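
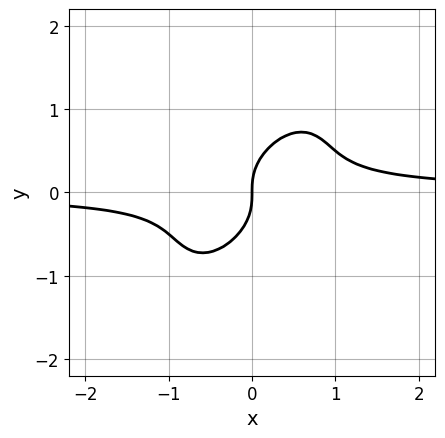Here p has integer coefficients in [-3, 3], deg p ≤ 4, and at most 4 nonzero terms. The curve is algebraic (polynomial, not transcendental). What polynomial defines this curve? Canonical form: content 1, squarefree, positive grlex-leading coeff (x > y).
First, degree: no degree-2 curve has this shape, so deg p = 3.
Then, checking where it meets the axes: one y-axis crossing is at y = 0; it meets the x-axis at x = 0 (among the integer gridlines).
Finally, assembling these constraints gives the stated polynomial.

3*x^2*y - 3*x*y^2 + 2*y^3 - x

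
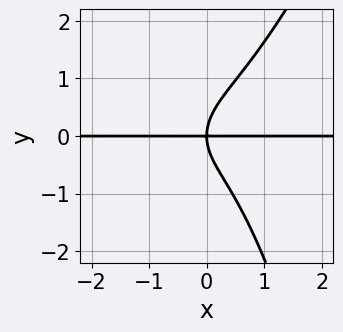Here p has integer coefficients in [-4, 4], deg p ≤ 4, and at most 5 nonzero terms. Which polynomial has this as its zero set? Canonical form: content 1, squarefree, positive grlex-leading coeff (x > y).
3*x^3*y - x^2*y^2 + x^2*y - 2*y^3 + 3*x*y

The degree is 4 — the shape is more complex than any degree-3 curve.
From the visible intercepts: it crosses the y-axis at the gridline y = 0; the visible x-axis segment lies entirely on the curve.
The integer polynomial consistent with all of this is the stated p.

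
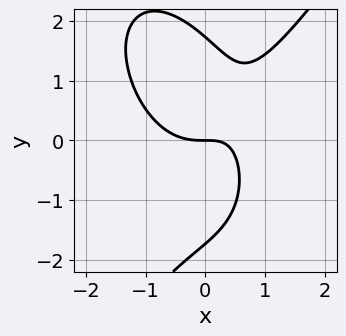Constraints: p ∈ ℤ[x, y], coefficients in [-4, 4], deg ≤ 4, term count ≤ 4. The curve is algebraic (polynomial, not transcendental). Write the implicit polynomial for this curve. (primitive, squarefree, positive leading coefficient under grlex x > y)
First, deg p = 3.
Next, against the integer gridlines: it meets the y-axis at y = 0 (among the integer gridlines); it crosses the x-axis at the gridline x = 0.
Finally, solving for integer coefficients yields p as stated.

3*x^3 - y^3 - 3*x*y + 3*y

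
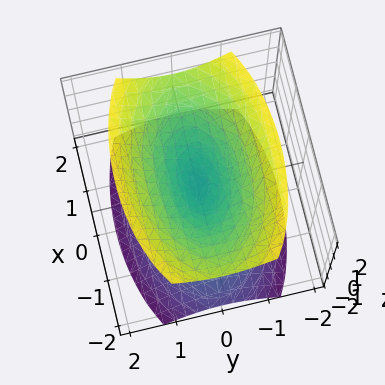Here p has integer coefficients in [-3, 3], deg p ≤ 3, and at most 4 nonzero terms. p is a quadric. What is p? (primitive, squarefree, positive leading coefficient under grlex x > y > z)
(a) The picture has 2 separate pieces. They look like related sheets of one shape, so recover p as a whole.
(b) deg p = 2. A double cone through the origin; a quadric.
(c) Symmetries: the y ↦ −y reflection is a symmetry, so y appears only in even powers; mirror symmetry z ↦ −z ⇒ only even powers of z; it's symmetric under x → −x, forcing even powers of x.
(d) Checking where it meets the axes: it crosses the z-axis at the gridline z = 0; it crosses the x-axis at the gridline x = 0; it meets the y-axis at y = 0 (among the integer gridlines).
(e) Fitting integer coefficients to these (and the overall shape) gives p.

x^2 + 3*y^2 - 2*z^2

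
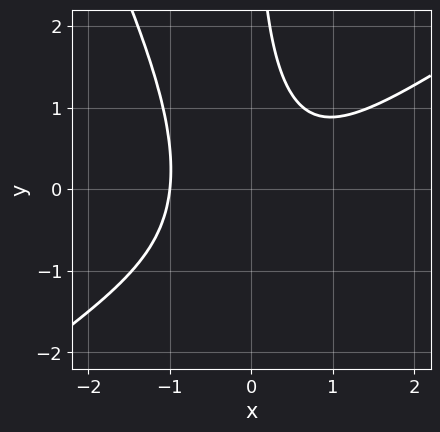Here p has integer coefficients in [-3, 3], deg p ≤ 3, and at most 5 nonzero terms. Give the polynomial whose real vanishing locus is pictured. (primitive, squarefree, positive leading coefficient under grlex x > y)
First, the degree is 3 — no degree-2 curve has this shape.
Next, from the visible intercepts: no y-intercept at any integer in the box; it meets the x-axis at x = -1 (among the integer gridlines).
Finally, these observations pin down the coefficients.

3*x^3 - 3*x^2*y - 2*x*y^2 - 2*x*y + 3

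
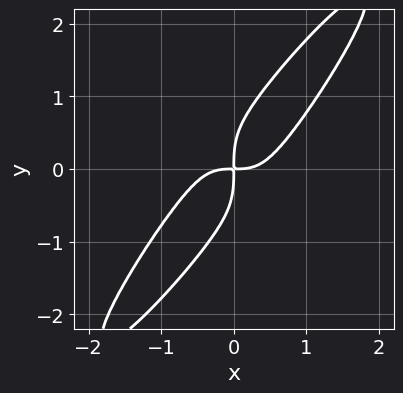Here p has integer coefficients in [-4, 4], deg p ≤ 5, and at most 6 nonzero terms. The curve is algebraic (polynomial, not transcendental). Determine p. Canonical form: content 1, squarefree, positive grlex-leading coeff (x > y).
The degree is 4 — a generic line meets the curve in up to 4 points.
The integer polynomial consistent with all of this is the stated p.

3*x^4 - 3*x^2*y^2 + y^4 - 2*x*y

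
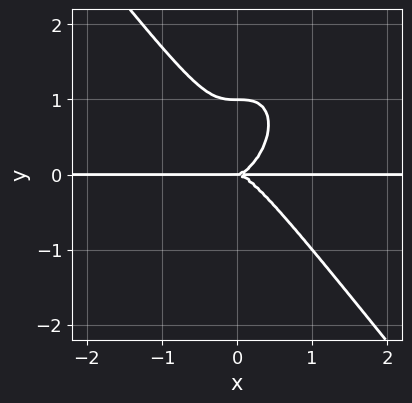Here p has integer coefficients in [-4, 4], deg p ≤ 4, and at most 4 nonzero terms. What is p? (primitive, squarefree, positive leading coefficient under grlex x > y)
2*x^3*y + y^4 - y^3

(a) The degree is 4 — the shape is more complex than any degree-3 curve.
(b) Reading off the gridlines: the y-axis gridline crossings are at y ∈ {0, 1}; the visible x-axis segment lies entirely on the curve.
(c) Matching integer coefficients to the picture gives p.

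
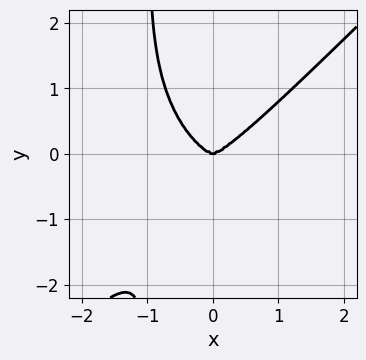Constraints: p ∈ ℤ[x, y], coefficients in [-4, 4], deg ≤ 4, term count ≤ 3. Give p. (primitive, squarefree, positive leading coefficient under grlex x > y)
Degree: a generic line meets the curve in up to 4 points, so deg p = 4.
Observable constraints: one x-axis crossing is at x = 0; it meets the y-axis at y = 0 (among the integer gridlines).
Solving for integer coefficients yields p as stated.

x^4 - x*y^3 - y^3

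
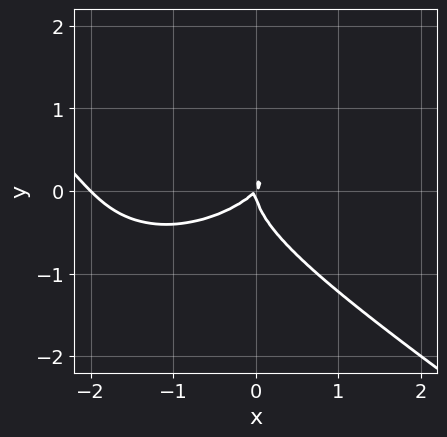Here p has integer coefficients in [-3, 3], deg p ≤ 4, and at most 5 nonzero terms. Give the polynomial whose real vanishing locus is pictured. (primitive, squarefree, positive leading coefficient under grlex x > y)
(a) The degree is 3 — no degree-2 curve has this shape.
(b) Observable constraints: among the integer gridlines, it crosses the x-axis at x ∈ {-2, 0}; it crosses the y-axis at the gridline y = 0.
(c) Together with the visible shape, these determine p as stated.

x^3 + 3*y^3 + 2*x^2 - 2*x*y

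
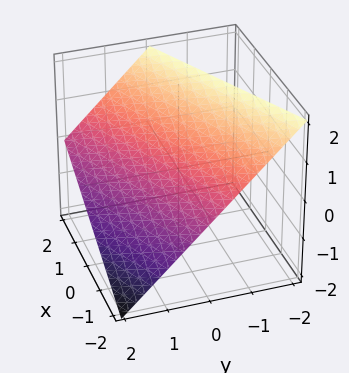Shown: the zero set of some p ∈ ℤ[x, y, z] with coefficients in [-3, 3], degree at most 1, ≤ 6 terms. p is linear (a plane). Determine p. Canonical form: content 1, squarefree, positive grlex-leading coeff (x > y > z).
(a) deg p = 1.
(b) From the visible intercepts: it meets the x-axis at x = -2 (among the integer gridlines); it meets the z-axis at z = 1 (among the integer gridlines).
(c) The integer polynomial consistent with all of this is the stated p.

x - 2*y - 2*z + 2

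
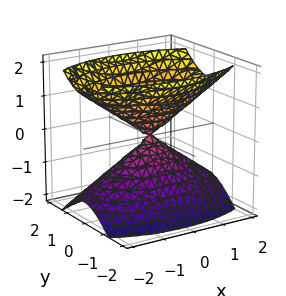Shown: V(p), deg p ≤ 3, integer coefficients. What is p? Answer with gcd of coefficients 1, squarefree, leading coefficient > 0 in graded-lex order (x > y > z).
x^2 + 3*y^2 - 2*z^2

The picture has 2 separate pieces. They look like related sheets of one shape, so recover p as a whole.
The degree is 2 — two nappes meeting at a single point; a quadric.
Symmetries: it's symmetric under z → −z, forcing even powers of z; the y ↦ −y reflection is a symmetry, so y appears only in even powers; the x ↦ −x reflection is a symmetry, so x appears only in even powers.
Against the integer gridlines: it crosses the x-axis at the gridline x = 0; it crosses the y-axis at the gridline y = 0; it crosses the z-axis at the gridline z = 0.
Together with the visible shape, these determine p as stated.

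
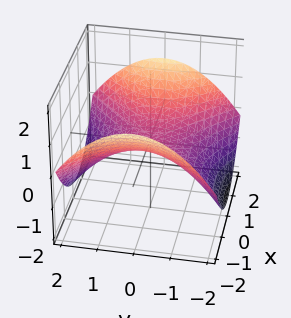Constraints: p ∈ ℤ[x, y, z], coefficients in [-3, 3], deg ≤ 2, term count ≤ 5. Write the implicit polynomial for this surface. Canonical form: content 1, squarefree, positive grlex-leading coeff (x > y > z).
x^2 - y^2 - 3*z

1. The degree is 2 — a saddle surface; a quadric.
2. Symmetries: it's symmetric under y → −y, forcing even powers of y; the x ↦ −x reflection is a symmetry, so x appears only in even powers.
3. Reading off the gridlines: one x-axis crossing is at x = 0; it crosses the y-axis at the gridline y = 0; one z-axis crossing is at z = 0.
4. Fitting integer coefficients to these (and the overall shape) gives p.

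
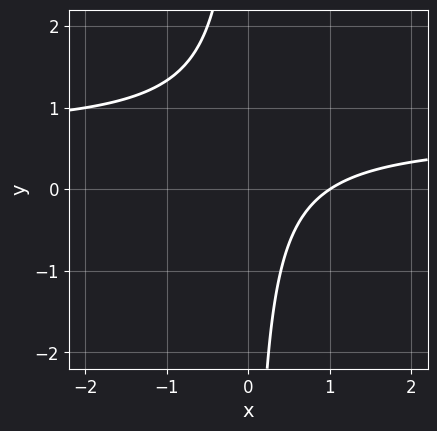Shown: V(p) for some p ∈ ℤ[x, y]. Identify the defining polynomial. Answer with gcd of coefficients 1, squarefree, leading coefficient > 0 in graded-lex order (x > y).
3*x*y - 2*x + 2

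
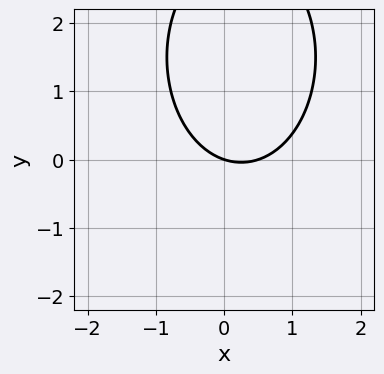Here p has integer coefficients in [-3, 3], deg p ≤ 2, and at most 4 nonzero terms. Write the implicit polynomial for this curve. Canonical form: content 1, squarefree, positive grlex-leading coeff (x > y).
2*x^2 + y^2 - x - 3*y

(a) deg p = 2. The shape is more complex than any degree-1 curve.
(b) Against the integer gridlines: one y-axis crossing is at y = 0; it crosses the x-axis at the gridline x = 0.
(c) Together with the visible shape, these determine p as stated.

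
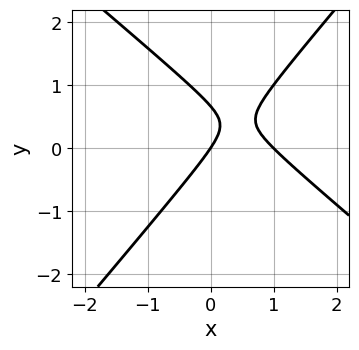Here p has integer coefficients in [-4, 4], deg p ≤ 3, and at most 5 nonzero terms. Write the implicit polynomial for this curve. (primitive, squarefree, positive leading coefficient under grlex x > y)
3*x^2 + x*y - 3*y^2 - 3*x + 2*y

First, the degree is 2 — the shape is more complex than any degree-1 curve.
Next, checking where it meets the axes: it meets the y-axis at y = 0 (among the integer gridlines); among the integer gridlines, it crosses the x-axis at x ∈ {0, 1}.
Finally, putting this together gives p.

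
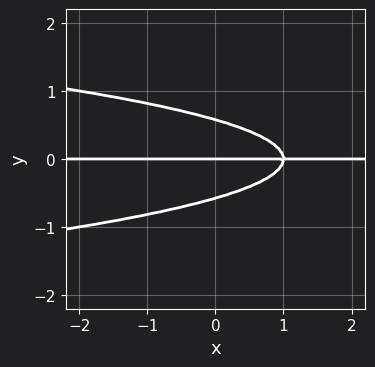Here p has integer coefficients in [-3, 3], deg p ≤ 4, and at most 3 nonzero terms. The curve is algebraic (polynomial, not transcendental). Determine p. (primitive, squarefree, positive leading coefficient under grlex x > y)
3*y^3 + x*y - y

(a) The degree is 3 — a generic line meets the curve in up to 3 points.
(b) From the visible intercepts: it meets the y-axis at y = 0 (among the integer gridlines); every point of the x-axis in the box is on the curve.
(c) Together with the visible shape, these determine p as stated.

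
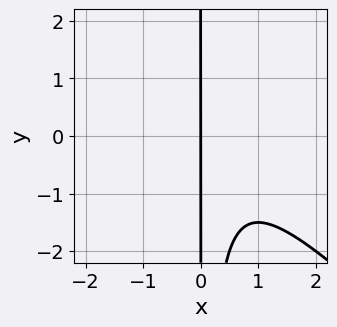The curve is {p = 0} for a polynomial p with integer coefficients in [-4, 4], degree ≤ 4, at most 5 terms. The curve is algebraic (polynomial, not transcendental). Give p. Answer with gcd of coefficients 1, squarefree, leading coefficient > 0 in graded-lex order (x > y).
First, deg p = 3. No degree-2 curve has this shape.
Next, from the axis intercepts and sections: every point of the y-axis in the box is on the curve; it crosses the x-axis at the gridline x = 0.
Finally, solving for integer coefficients yields p as stated.

2*x^3 + 2*x^2*y - x^2 + 2*x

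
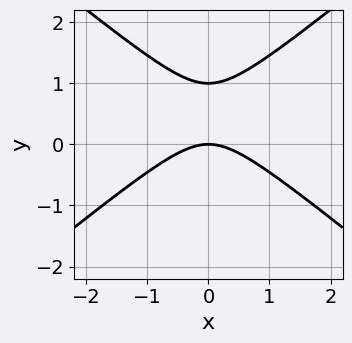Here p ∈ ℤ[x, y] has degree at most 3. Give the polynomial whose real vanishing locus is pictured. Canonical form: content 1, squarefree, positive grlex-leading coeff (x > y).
1. The degree is 2 — a generic line meets the curve in up to 2 points.
2. Symmetries: it's symmetric under x → −x, forcing even powers of x.
3. From the axis intercepts and sections: among the integer gridlines, it crosses the y-axis at y ∈ {0, 1}; it meets the x-axis at x = 0 (among the integer gridlines).
4. Together with the visible shape, these determine p as stated.

2*x^2 - 3*y^2 + 3*y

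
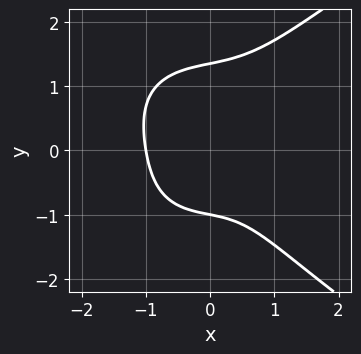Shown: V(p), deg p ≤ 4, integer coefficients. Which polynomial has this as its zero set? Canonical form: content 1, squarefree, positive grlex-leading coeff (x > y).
y^4 - 2*x^3 - x*y^2 - y - 2

1. Degree: the shape is more complex than any degree-3 curve, so deg p = 4.
2. Checking where it meets the axes: one y-axis crossing is at y = -1; it meets the x-axis at x = -1 (among the integer gridlines).
3. These observations pin down the coefficients.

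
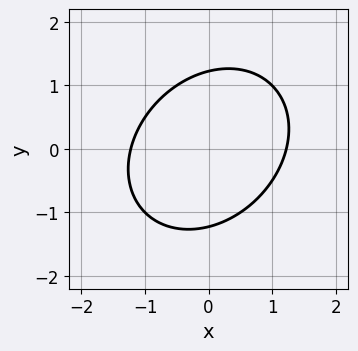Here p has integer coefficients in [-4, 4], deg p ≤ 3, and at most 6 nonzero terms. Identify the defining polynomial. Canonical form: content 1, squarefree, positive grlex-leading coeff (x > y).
1. deg p = 2.
2. Solving for integer coefficients yields p as stated.

2*x^2 - x*y + 2*y^2 - 3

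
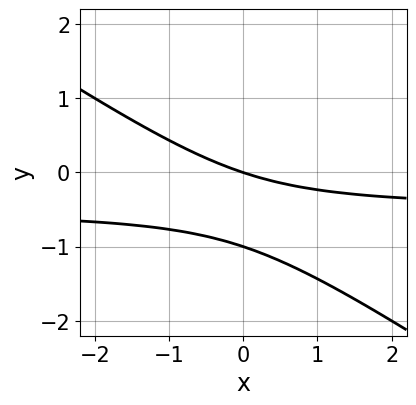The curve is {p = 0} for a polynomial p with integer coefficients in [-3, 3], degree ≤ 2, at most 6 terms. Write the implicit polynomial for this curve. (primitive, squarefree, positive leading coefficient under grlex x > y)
Degree: a generic line meets the curve in up to 2 points, so deg p = 2.
Observable constraints: it meets the x-axis at x = 0 (among the integer gridlines); among the integer gridlines, it crosses the y-axis at y ∈ {-1, 0}.
Matching integer coefficients to the picture gives p.

2*x*y + 3*y^2 + x + 3*y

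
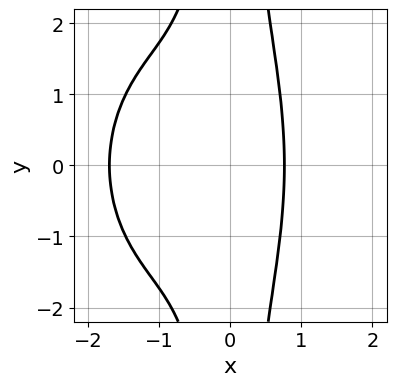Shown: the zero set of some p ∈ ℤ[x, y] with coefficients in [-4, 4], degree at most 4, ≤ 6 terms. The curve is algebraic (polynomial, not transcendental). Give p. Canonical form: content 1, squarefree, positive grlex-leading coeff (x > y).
2*x^4 + x^2*y^2 + 3*x^3 - 2

(a) The degree is 4 — no degree-3 curve has this shape.
(b) Symmetries: the y ↦ −y reflection is a symmetry, so y appears only in even powers.
(c) Reading off the gridlines: no y-intercept at any integer in the box.
(d) Matching integer coefficients to the picture gives p.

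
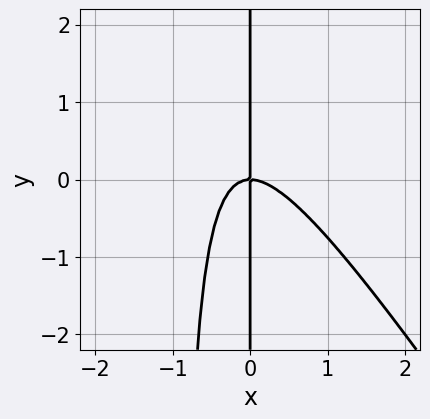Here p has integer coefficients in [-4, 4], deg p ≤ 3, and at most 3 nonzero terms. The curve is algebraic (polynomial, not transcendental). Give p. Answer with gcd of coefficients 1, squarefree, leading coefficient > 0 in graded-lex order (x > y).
3*x^3 + 2*x^2*y + 2*x*y

The degree is 3 — the shape is more complex than any degree-2 curve.
From the visible intercepts: the visible y-axis segment lies entirely on the curve; one x-axis crossing is at x = 0.
Matching integer coefficients to the picture gives p.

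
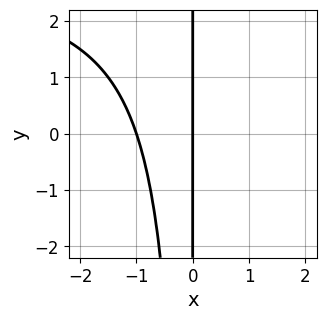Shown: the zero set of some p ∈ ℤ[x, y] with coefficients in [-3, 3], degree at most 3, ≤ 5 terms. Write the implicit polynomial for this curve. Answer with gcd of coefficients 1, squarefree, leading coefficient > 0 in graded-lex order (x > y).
(a) Degree: no degree-2 curve has this shape, so deg p = 3.
(b) Reading off the gridlines: among the integer gridlines, it crosses the x-axis at x ∈ {-1, 0}; the visible y-axis segment lies entirely on the curve.
(c) Matching integer coefficients to the picture gives p.

x^2*y - 3*x^2 - 3*x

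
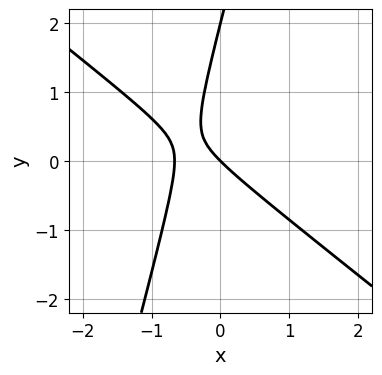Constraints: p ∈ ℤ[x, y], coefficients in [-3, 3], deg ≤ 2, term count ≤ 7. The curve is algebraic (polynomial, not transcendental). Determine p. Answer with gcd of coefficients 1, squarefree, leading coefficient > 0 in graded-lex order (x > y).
3*x^2 + 3*x*y - y^2 + 2*x + 2*y

Degree: no degree-1 curve has this shape, so deg p = 2.
From the axis intercepts and sections: it crosses the x-axis at the gridline x = 0; the y-axis gridline crossings are at y ∈ {0, 2}.
Matching integer coefficients to the picture gives p.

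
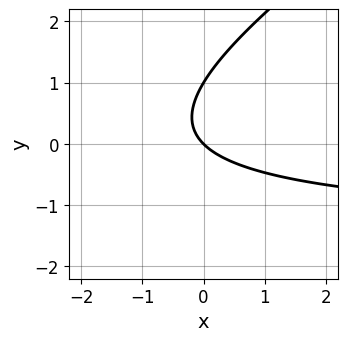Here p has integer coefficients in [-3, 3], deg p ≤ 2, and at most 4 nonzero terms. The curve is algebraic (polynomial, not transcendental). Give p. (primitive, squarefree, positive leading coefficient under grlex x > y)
2*x*y - 3*y^2 + 3*x + 3*y

1. deg p = 2. A generic line meets the curve in up to 2 points.
2. Reading off the gridlines: among the integer gridlines, it crosses the y-axis at y ∈ {0, 1}; it crosses the x-axis at the gridline x = 0.
3. Solving for integer coefficients yields p as stated.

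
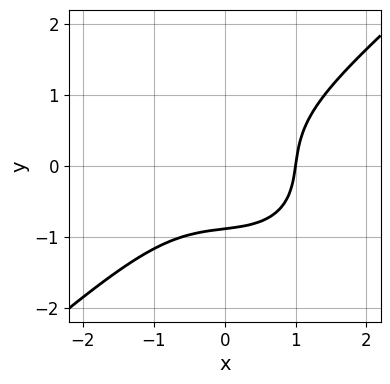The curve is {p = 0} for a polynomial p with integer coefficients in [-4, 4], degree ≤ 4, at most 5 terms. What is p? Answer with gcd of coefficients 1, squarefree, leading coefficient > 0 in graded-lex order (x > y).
2*x^3 - 3*y^3 + x - y - 3

deg p = 3. No degree-2 curve has this shape.
Checking where it meets the axes: it crosses the x-axis at the gridline x = 1.
These observations pin down the coefficients.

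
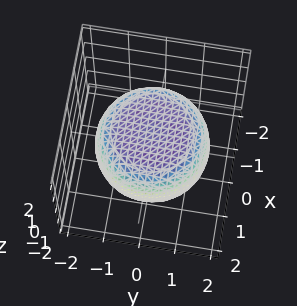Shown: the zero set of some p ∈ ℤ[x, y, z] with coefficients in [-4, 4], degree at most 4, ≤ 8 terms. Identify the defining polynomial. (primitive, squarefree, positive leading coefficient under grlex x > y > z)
x^4 + 2*x^2*y^2 + y^4 - x^2 - y^2 + 3*z^2 - 3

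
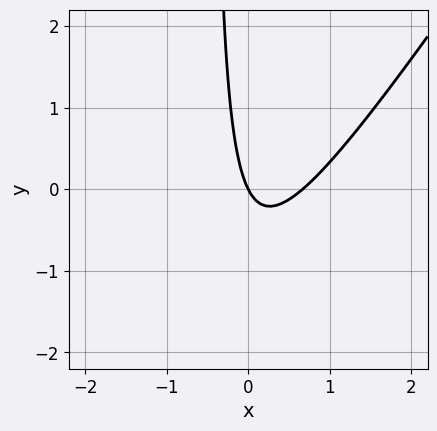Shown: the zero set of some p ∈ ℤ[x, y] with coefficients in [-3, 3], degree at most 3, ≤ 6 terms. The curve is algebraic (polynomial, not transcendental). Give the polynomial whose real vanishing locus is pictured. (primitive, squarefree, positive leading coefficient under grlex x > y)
3*x^2 - 2*x*y - 2*x - y

The degree is 2 — no degree-1 curve has this shape.
Against the integer gridlines: one x-axis crossing is at x = 0; one y-axis crossing is at y = 0.
Fitting integer coefficients to these (and the overall shape) gives p.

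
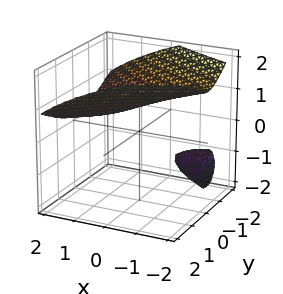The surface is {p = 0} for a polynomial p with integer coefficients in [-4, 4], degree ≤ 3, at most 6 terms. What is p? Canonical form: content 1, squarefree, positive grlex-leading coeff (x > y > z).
x*y^2 + 2*z^3 + 2*x*z - 3*y^2 - 1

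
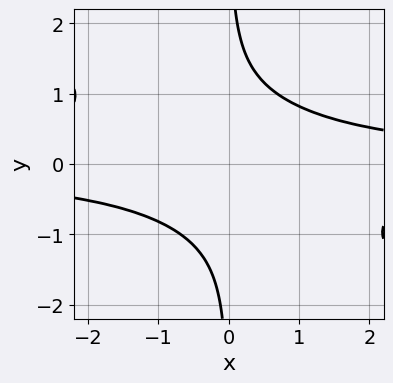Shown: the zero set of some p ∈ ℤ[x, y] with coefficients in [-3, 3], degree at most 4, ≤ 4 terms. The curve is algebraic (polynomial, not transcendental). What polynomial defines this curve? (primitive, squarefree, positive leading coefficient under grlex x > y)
First, degree: no degree-3 curve has this shape, so deg p = 4.
Next, observable constraints: it misses every integer gridline on the x-axis; the curve avoids every integer y-axis point in the box.
Finally, solving for integer coefficients yields p as stated.

2*x^2*y^2 + 3*x*y^3 - 3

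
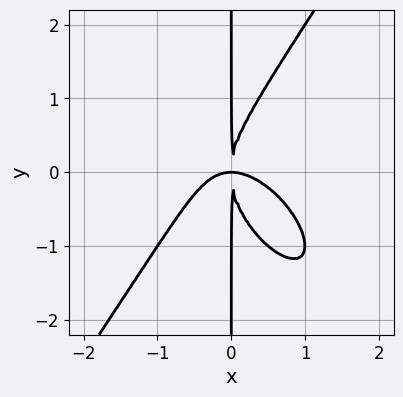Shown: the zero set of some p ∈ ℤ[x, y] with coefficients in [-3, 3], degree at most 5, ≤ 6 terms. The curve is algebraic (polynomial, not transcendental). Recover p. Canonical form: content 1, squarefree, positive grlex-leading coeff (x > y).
2*x^4 + x^3*y - x*y^3 + 2*x^2*y

First, degree: a generic line meets the curve in up to 4 points, so deg p = 4.
Next, from the axis intercepts and sections: every point of the y-axis in the box is on the curve.
Finally, putting this together gives p.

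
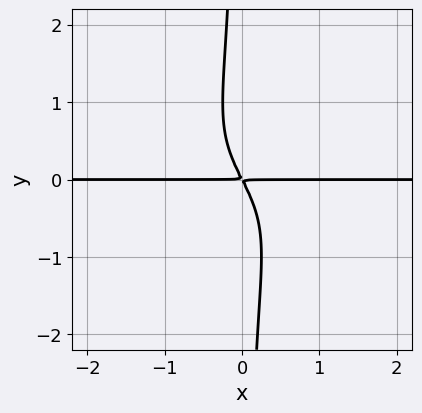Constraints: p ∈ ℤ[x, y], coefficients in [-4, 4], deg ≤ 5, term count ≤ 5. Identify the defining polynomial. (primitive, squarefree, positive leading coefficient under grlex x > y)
2*x*y^3 + 2*x*y + y^2

deg p = 4.
From the axis intercepts and sections: the visible x-axis segment lies entirely on the curve.
Fitting integer coefficients to these (and the overall shape) gives p.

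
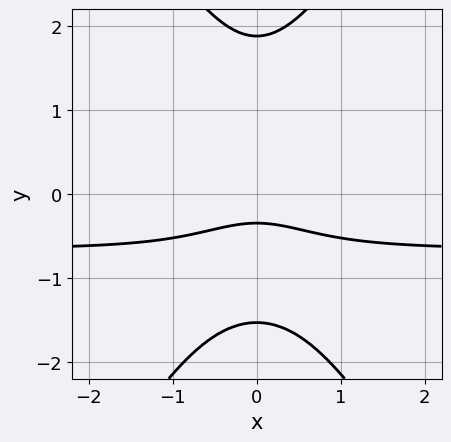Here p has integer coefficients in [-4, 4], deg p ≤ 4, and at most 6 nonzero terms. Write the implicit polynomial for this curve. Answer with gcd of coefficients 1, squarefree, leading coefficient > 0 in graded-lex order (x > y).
3*x^2*y - y^3 + 2*x^2 + 3*y + 1

First, degree: the shape is more complex than any degree-2 curve, so deg p = 3.
Next, symmetries: the x ↦ −x reflection is a symmetry, so x appears only in even powers.
Then, reading off the gridlines: the curve avoids every integer x-axis point in the box.
Finally, fitting integer coefficients to these (and the overall shape) gives p.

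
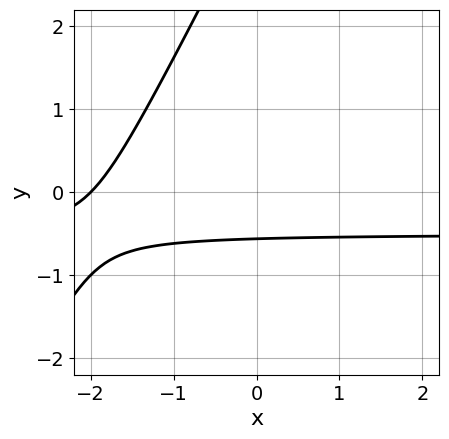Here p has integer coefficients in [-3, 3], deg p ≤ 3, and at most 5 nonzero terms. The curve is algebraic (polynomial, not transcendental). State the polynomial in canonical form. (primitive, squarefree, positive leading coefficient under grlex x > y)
2*x*y - y^2 + x + 3*y + 2

First, the degree is 2 — the shape is more complex than any degree-1 curve.
Then, from the visible intercepts: one x-axis crossing is at x = -2.
Finally, matching integer coefficients to the picture gives p.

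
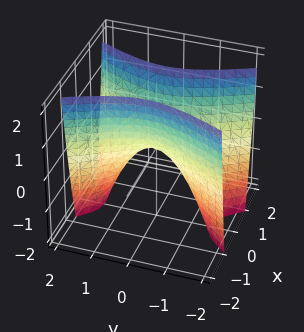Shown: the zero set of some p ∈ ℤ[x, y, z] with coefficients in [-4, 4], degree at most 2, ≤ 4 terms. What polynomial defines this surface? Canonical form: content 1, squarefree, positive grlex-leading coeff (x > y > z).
3*x^2 - y^2 - z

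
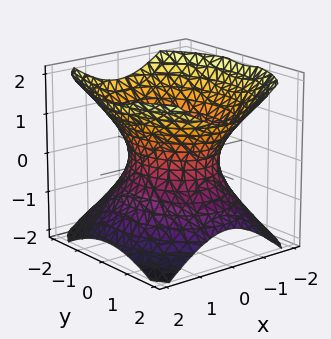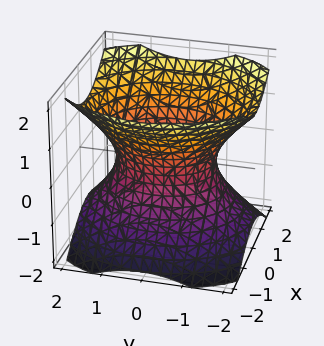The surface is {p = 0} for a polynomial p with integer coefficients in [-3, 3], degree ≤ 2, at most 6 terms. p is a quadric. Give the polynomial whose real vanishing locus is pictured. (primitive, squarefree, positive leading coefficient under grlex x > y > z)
3*x^2 + 2*y^2 - 3*z^2 - 3

First, deg p = 2.
Next, symmetries: the x ↦ −x reflection is a symmetry, so x appears only in even powers; the z ↦ −z reflection is a symmetry, so z appears only in even powers; mirror symmetry y ↦ −y ⇒ only even powers of y.
Next, from the axis intercepts and sections: it misses every integer gridline on the z-axis; the x-axis gridline crossings are at x ∈ {-1, 1}.
Finally, fitting integer coefficients to these (and the overall shape) gives p.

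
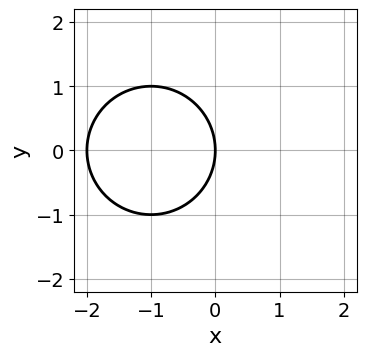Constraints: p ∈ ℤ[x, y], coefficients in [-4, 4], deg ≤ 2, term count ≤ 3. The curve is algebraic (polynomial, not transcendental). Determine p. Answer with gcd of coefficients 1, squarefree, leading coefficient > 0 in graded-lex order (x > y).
x^2 + y^2 + 2*x

First, deg p = 2. The shape is more complex than any degree-1 curve.
Then, symmetries: the y ↦ −y reflection is a symmetry, so y appears only in even powers.
Next, against the integer gridlines: it meets the y-axis at y = 0 (among the integer gridlines); among the integer gridlines, it crosses the x-axis at x ∈ {-2, 0}.
Finally, putting this together gives p.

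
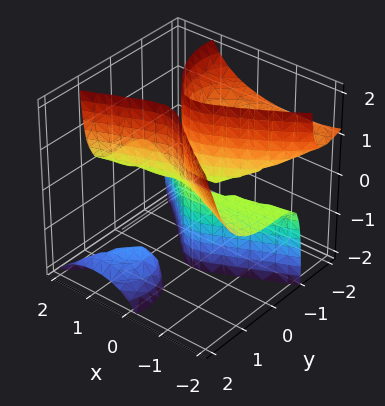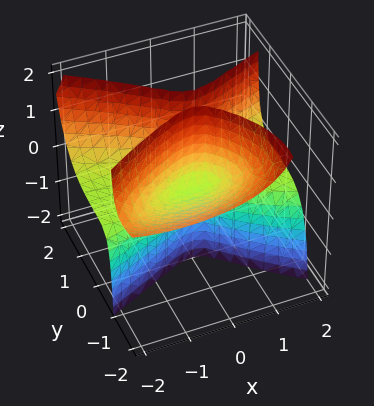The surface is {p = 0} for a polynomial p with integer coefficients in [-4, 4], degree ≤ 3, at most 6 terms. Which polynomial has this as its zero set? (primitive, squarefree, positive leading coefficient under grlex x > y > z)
(a) I count 3 distinct pieces. They look like related sheets of one shape, so recover p as a whole.
(b) Degree: the shape is more complex than any degree-2 surface, so deg p = 3.
(c) From the axis intercepts and sections: the visible x-axis segment lies entirely on the surface; it crosses the y-axis at the gridline y = 0; the visible z-axis segment lies entirely on the surface.
(d) Solving for integer coefficients yields p as stated.

2*x^2*z - 2*x*y*z - 2*y^3 - 3*y^2*z + 2*y*z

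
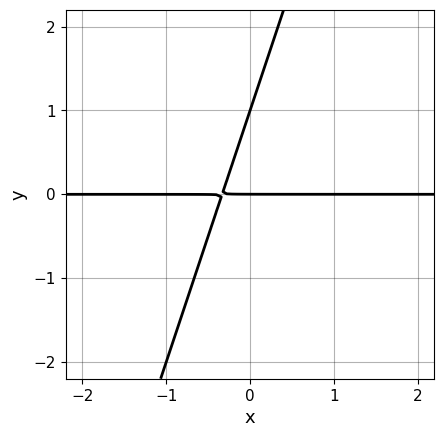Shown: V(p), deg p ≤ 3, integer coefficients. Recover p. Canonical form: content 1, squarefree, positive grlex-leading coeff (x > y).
3*x*y - y^2 + y

The degree is 2 — no degree-1 curve has this shape.
From the axis intercepts and sections: among the integer gridlines, it crosses the y-axis at y ∈ {0, 1}; the visible x-axis segment lies entirely on the curve.
Putting this together gives p.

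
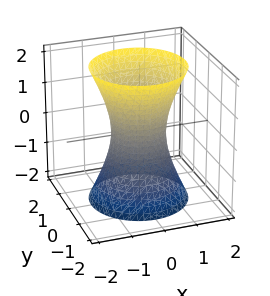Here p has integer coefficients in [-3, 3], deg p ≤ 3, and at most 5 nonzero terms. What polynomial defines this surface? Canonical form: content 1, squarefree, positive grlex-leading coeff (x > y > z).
First, degree: no degree-1 surface has this shape, so deg p = 2.
Then, symmetry: the z-axis is an axis of rotation, so x and y enter only as x² + y².
Next, checking where it meets the axes: no z-intercept at any integer in the box; a circular section at z = 0 has radius between 0 and 1.
Finally, these observations pin down the coefficients.

3*x^2 + 3*y^2 - z^2 - 2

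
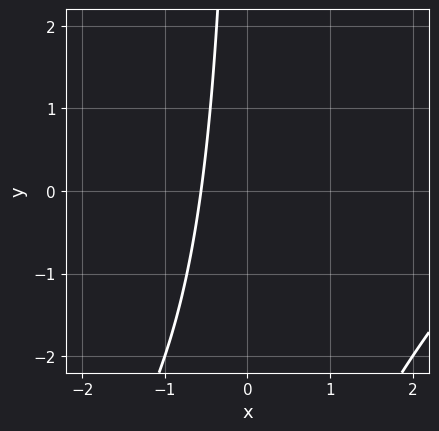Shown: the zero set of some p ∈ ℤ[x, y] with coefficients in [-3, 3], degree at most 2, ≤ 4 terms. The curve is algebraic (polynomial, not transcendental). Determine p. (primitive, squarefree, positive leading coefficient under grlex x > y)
1. The degree is 2 — a generic line meets the curve in up to 2 points.
2. From the visible intercepts: it misses every integer gridline on the y-axis.
3. Fitting integer coefficients to these (and the overall shape) gives p.

x^2 - x*y - 3*x - 2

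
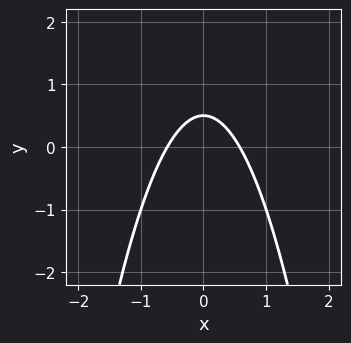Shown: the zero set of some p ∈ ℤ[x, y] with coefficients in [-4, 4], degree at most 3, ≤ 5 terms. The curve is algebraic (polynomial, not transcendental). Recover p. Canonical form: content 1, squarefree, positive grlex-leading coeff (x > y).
First, degree: the shape is more complex than any degree-1 curve, so deg p = 2.
Next, symmetries: mirror symmetry x ↦ −x ⇒ only even powers of x.
Finally, these observations pin down the coefficients.

3*x^2 + 2*y - 1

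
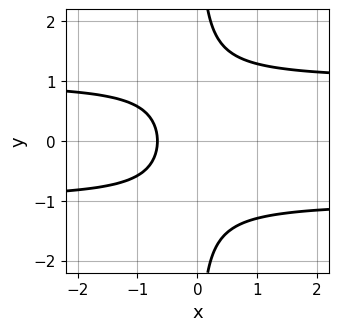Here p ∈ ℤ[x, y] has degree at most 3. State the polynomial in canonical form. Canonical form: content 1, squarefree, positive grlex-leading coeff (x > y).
1. The degree is 3 — the shape is more complex than any degree-2 curve.
2. Symmetries: it's symmetric under y → −y, forcing even powers of y.
3. From the axis intercepts and sections: it misses every integer gridline on the y-axis.
4. Assembling these constraints gives the stated polynomial.

3*x*y^2 - 3*x - 2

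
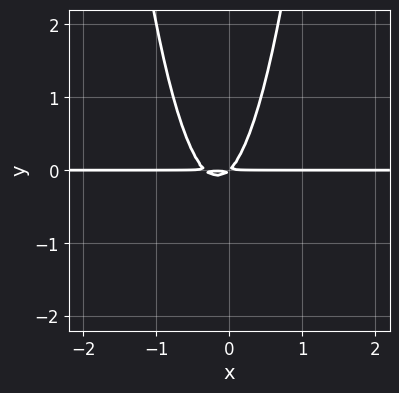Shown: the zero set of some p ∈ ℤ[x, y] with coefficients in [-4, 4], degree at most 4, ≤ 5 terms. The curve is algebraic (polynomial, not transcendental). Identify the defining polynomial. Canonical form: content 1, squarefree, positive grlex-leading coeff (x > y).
First, the degree is 3 — a generic line meets the curve in up to 3 points.
Then, against the integer gridlines: every point of the x-axis in the box is on the curve.
Finally, assembling these constraints gives the stated polynomial.

3*x^2*y + x*y - y^2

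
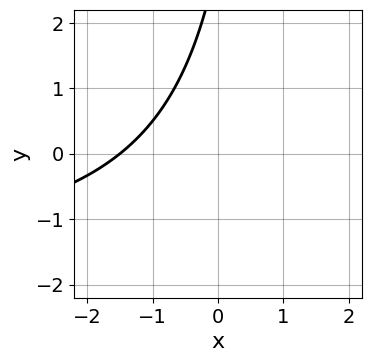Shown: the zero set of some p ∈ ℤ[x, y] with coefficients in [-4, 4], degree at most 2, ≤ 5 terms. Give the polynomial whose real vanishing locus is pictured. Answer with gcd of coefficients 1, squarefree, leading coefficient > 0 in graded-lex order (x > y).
Degree: a generic line meets the curve in up to 2 points, so deg p = 2.
Reading off the gridlines: no y-intercept at any integer in the box.
Fitting integer coefficients to these (and the overall shape) gives p.

x*y + 2*x - y + 3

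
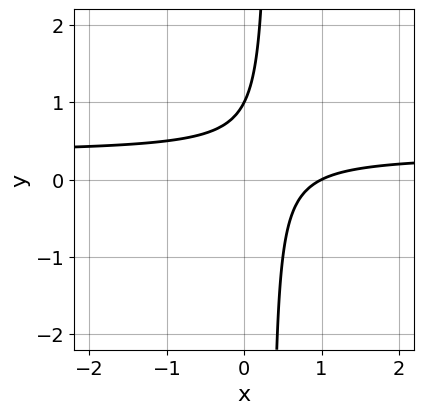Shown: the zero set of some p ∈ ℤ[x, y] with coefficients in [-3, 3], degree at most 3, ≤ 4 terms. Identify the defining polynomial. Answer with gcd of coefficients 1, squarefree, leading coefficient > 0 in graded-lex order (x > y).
(a) deg p = 2. No degree-1 curve has this shape.
(b) From the visible intercepts: it crosses the x-axis at the gridline x = 1; one y-axis crossing is at y = 1.
(c) Assembling these constraints gives the stated polynomial.

3*x*y - x - y + 1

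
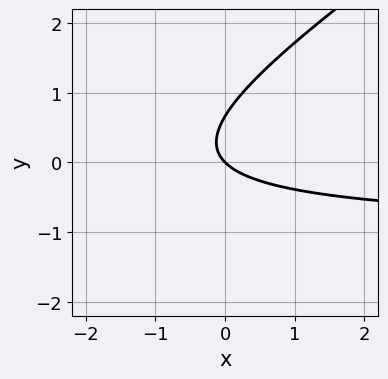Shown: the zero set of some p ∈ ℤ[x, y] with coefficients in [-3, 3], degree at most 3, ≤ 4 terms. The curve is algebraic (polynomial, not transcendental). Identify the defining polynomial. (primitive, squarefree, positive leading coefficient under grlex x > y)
2*x*y - 3*y^2 + 2*x + 2*y

deg p = 2. The shape is more complex than any degree-1 curve.
Checking where it meets the axes: it meets the y-axis at y = 0 (among the integer gridlines); it meets the x-axis at x = 0 (among the integer gridlines).
Together with the visible shape, these determine p as stated.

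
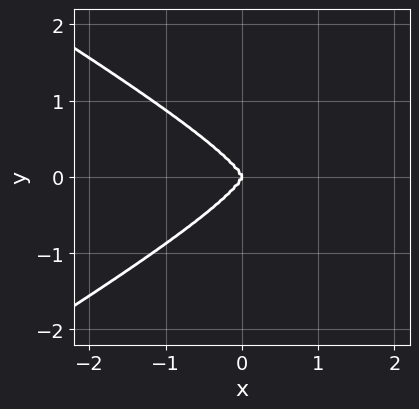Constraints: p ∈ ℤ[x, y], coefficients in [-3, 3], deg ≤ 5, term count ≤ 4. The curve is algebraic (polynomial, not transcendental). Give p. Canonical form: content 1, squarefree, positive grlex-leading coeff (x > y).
x^2*y^2 - 3*y^4 - x^3

Degree: no degree-3 curve has this shape, so deg p = 4.
Symmetries: it's symmetric under y → −y, forcing even powers of y.
Against the integer gridlines: one y-axis crossing is at y = 0; it meets the x-axis at x = 0 (among the integer gridlines).
Matching integer coefficients to the picture gives p.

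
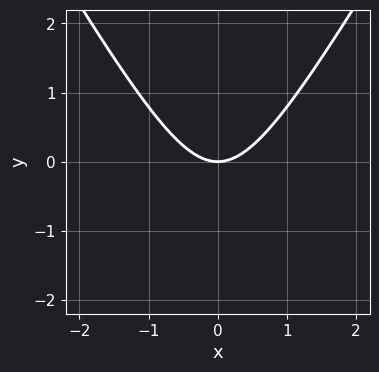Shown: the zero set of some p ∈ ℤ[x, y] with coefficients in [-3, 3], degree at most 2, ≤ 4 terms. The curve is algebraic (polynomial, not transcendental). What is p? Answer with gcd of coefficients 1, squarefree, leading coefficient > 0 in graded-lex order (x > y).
First, deg p = 2. The shape is more complex than any degree-1 curve.
Then, symmetries: the x ↦ −x reflection is a symmetry, so x appears only in even powers.
Next, observable constraints: it meets the x-axis at x = 0 (among the integer gridlines); one y-axis crossing is at y = 0.
Finally, fitting integer coefficients to these (and the overall shape) gives p.

3*x^2 - y^2 - 3*y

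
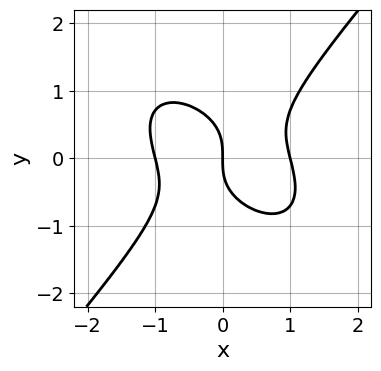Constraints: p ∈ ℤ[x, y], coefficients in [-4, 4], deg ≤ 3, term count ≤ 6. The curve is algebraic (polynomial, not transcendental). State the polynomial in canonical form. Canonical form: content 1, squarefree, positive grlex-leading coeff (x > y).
(a) The degree is 3 — a generic line meets the curve in up to 3 points.
(b) From the axis intercepts and sections: among the integer gridlines, it crosses the x-axis at x ∈ {-1, 0, 1}; it meets the y-axis at y = 0 (among the integer gridlines).
(c) Assembling these constraints gives the stated polynomial.

2*x^3 + x^2*y - 2*y^3 - 2*x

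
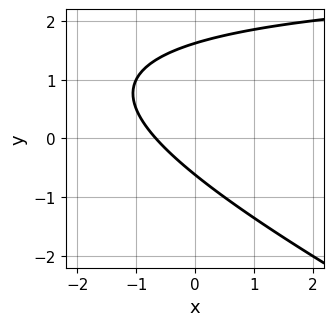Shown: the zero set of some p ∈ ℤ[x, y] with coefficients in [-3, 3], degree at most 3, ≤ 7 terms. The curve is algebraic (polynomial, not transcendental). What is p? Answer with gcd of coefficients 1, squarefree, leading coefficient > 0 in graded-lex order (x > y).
First, the degree is 2 — a generic line meets the curve in up to 2 points.
Finally, matching integer coefficients to the picture gives p.

x*y + 2*y^2 - 3*x - 2*y - 2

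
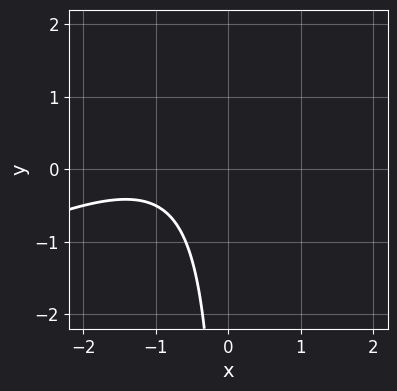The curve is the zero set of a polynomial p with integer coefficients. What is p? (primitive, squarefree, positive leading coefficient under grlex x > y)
x^2 - 2*x*y + 2*x + 2

1. deg p = 2. No degree-1 curve has this shape.
2. Against the integer gridlines: no x-intercept at any integer in the box; it misses every integer gridline on the y-axis.
3. Solving for integer coefficients yields p as stated.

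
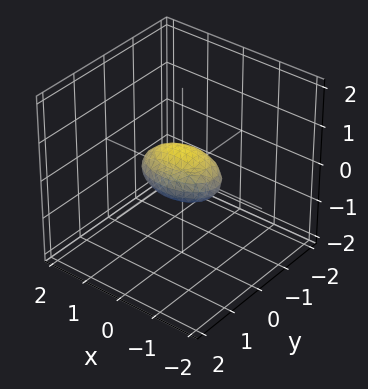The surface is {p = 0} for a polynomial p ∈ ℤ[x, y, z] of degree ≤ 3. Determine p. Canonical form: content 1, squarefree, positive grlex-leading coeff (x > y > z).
x^2 + 2*y^2 + 3*z^2 - 1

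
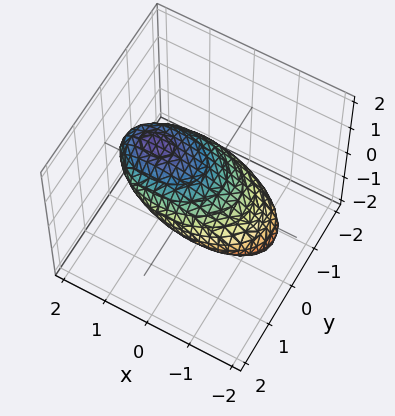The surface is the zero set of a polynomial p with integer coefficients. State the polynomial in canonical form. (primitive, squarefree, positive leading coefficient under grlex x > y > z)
1. Degree: no degree-1 surface has this shape, so deg p = 2.
2. Checking where it meets the axes: among the integer gridlines, it crosses the y-axis at y ∈ {-1, 1}.
3. Together with the visible shape, these determine p as stated.

x^2 - 2*x*z + 2*y^2 + 3*z^2 - 2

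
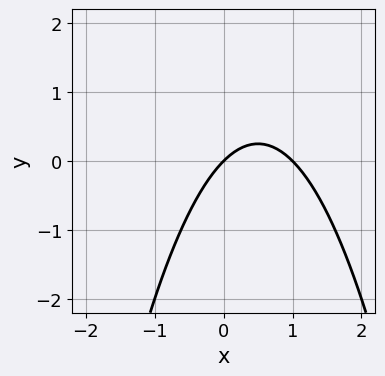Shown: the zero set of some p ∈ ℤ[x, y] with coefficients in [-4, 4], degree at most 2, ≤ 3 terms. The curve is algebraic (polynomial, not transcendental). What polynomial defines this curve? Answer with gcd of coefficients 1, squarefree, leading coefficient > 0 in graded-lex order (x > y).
(a) The degree is 2 — the shape is more complex than any degree-1 curve.
(b) From the visible intercepts: it meets the y-axis at y = 0 (among the integer gridlines); among the integer gridlines, it crosses the x-axis at x ∈ {0, 1}.
(c) These observations pin down the coefficients.

x^2 - x + y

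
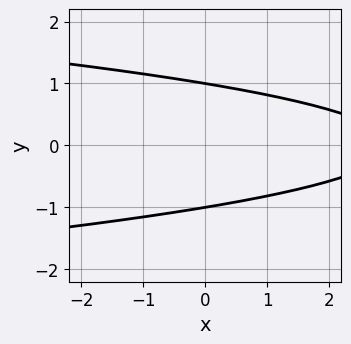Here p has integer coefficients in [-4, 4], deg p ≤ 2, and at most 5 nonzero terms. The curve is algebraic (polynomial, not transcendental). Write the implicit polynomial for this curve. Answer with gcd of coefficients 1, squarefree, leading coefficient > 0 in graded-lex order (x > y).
3*y^2 + x - 3

Degree: a generic line meets the curve in up to 2 points, so deg p = 2.
Symmetries: the y ↦ −y reflection is a symmetry, so y appears only in even powers.
Observable constraints: it misses every integer gridline on the x-axis; among the integer gridlines, it crosses the y-axis at y ∈ {-1, 1}.
Putting this together gives p.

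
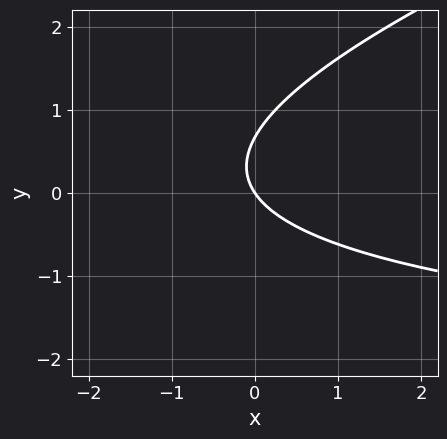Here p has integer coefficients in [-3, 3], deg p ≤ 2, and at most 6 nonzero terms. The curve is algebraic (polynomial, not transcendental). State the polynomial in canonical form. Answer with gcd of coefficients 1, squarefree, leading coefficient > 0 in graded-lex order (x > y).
deg p = 2. A generic line meets the curve in up to 2 points.
Observable constraints: one x-axis crossing is at x = 0; it crosses the y-axis at the gridline y = 0.
Together with the visible shape, these determine p as stated.

x*y - 3*y^2 + 3*x + 2*y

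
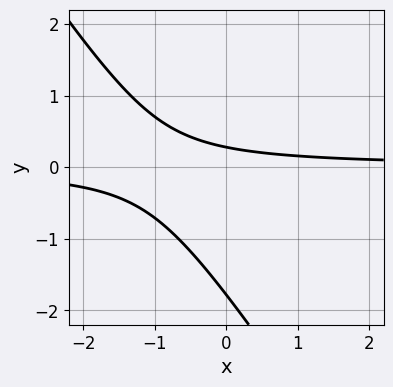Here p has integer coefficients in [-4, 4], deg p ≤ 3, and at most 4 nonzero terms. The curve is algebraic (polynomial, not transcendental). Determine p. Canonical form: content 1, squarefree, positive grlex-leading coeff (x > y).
3*x*y + 2*y^2 + 3*y - 1

Degree: no degree-1 curve has this shape, so deg p = 2.
Checking where it meets the axes: it misses every integer gridline on the x-axis.
Solving for integer coefficients yields p as stated.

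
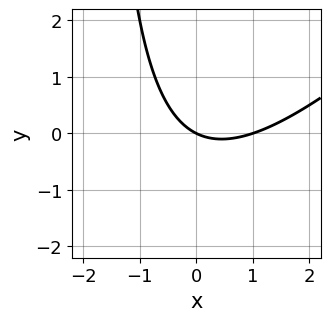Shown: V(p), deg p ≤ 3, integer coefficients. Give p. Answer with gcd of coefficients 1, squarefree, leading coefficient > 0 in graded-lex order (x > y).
(a) Degree: no degree-1 curve has this shape, so deg p = 2.
(b) From the axis intercepts and sections: it meets the y-axis at y = 0 (among the integer gridlines); the x-axis gridline crossings are at x ∈ {0, 1}.
(c) Assembling these constraints gives the stated polynomial.

x^2 - x*y - x - 2*y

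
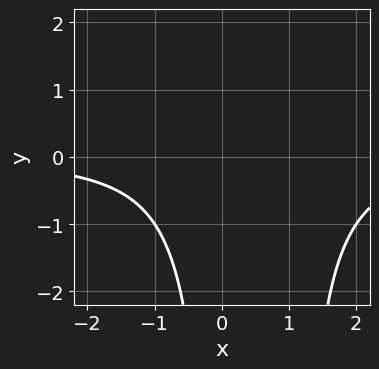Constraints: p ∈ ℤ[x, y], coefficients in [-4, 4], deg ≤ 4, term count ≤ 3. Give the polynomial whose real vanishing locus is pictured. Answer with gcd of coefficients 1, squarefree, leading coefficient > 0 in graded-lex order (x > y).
The degree is 3 — the shape is more complex than any degree-2 curve.
From the visible intercepts: it misses every integer gridline on the x-axis; the curve avoids every integer y-axis point in the box.
Together with the visible shape, these determine p as stated.

x^2*y - x*y + 2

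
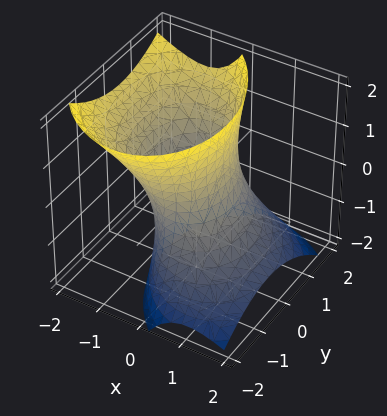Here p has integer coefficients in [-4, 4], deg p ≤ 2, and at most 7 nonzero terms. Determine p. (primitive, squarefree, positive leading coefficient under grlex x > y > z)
3*x^2 + x*y + 3*x*z + 2*y^2 - z^2 - 3

Degree: no degree-1 surface has this shape, so deg p = 2.
From the visible intercepts: among the integer gridlines, it crosses the x-axis at x ∈ {-1, 1}; the surface avoids every integer z-axis point in the box.
Together with the visible shape, these determine p as stated.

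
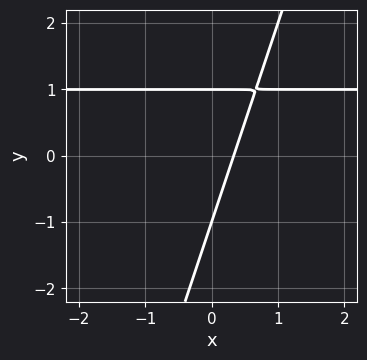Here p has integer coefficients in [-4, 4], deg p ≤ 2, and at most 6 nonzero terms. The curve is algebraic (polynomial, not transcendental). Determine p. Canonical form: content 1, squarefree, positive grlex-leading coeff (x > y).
First, the degree is 2 — no degree-1 curve has this shape.
Then, from the visible intercepts: the y-axis gridline crossings are at y ∈ {-1, 1}.
Finally, assembling these constraints gives the stated polynomial.

3*x*y - y^2 - 3*x + 1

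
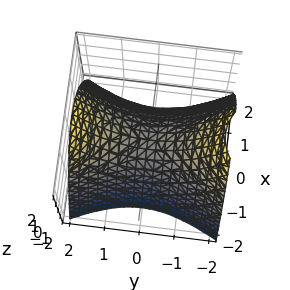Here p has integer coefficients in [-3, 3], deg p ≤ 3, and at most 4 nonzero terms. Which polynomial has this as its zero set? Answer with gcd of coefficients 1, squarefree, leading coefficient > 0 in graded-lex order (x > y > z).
2*x^2 - y^2 + 2*z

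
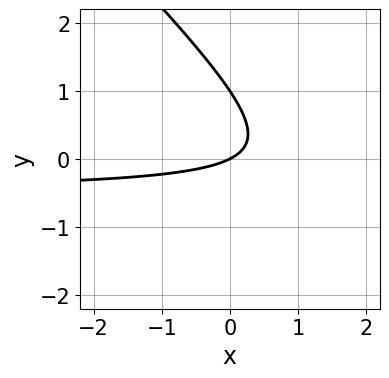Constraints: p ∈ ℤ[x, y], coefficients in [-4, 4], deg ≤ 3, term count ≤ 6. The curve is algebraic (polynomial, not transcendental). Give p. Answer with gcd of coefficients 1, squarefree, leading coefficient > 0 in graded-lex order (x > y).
First, degree: a generic line meets the curve in up to 2 points, so deg p = 2.
Next, reading off the gridlines: among the integer gridlines, it crosses the y-axis at y ∈ {0, 1}; it crosses the x-axis at the gridline x = 0.
Finally, together with the visible shape, these determine p as stated.

2*x*y + 2*y^2 + x - 2*y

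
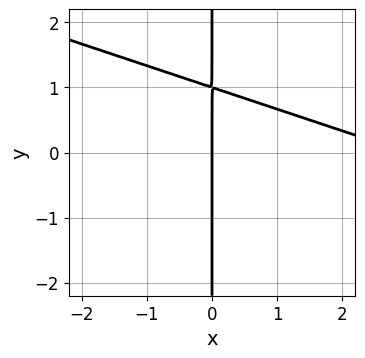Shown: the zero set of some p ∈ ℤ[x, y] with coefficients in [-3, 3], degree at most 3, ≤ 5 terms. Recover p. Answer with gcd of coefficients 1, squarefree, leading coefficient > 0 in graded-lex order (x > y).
1. deg p = 2.
2. From the visible intercepts: every point of the y-axis in the box is on the curve; one x-axis crossing is at x = 0.
3. Assembling these constraints gives the stated polynomial.

x^2 + 3*x*y - 3*x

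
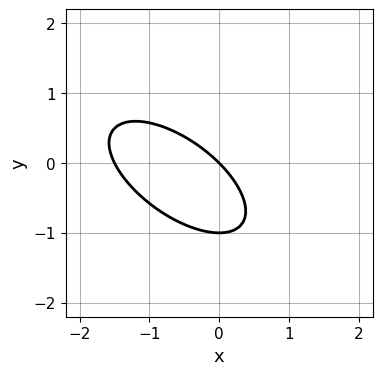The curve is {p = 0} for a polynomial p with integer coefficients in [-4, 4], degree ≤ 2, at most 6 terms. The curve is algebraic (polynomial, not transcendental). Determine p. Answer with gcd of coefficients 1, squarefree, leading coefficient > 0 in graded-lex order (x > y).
2*x^2 + 3*x*y + 3*y^2 + 3*x + 3*y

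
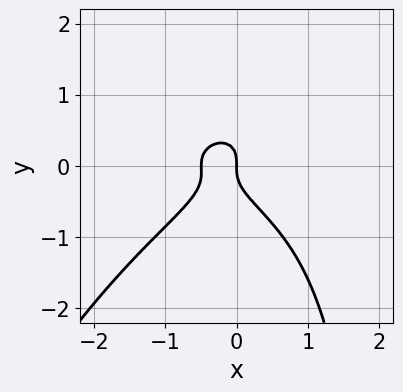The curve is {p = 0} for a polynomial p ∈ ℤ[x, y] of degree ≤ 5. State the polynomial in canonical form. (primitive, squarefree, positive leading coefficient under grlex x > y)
deg p = 4. The shape is more complex than any degree-3 curve.
Checking where it meets the axes: it meets the y-axis at y = 0 (among the integer gridlines); it meets the x-axis at x = 0 (among the integer gridlines).
Fitting integer coefficients to these (and the overall shape) gives p.

2*x^2*y^2 - x*y^3 + 3*y^3 + 2*x^2 + x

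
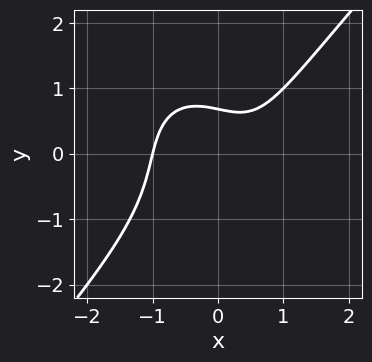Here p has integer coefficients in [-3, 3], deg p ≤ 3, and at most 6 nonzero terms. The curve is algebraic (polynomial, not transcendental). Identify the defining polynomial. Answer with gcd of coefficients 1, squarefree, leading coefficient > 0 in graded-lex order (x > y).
Degree: a generic line meets the curve in up to 3 points, so deg p = 3.
Checking where it meets the axes: it crosses the x-axis at the gridline x = -1.
These observations pin down the coefficients.

3*x^3 - 2*y^3 - x - 2*y + 2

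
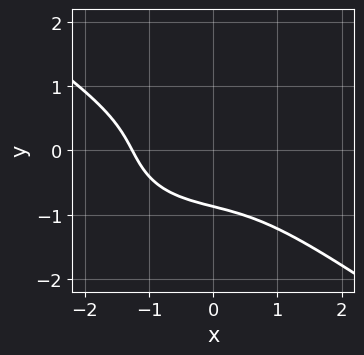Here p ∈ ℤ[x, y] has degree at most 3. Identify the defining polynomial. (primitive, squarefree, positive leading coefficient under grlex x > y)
x^3 + 3*y^3 - 2*x*y + 2

The degree is 3 — no degree-2 curve has this shape.
Putting this together gives p.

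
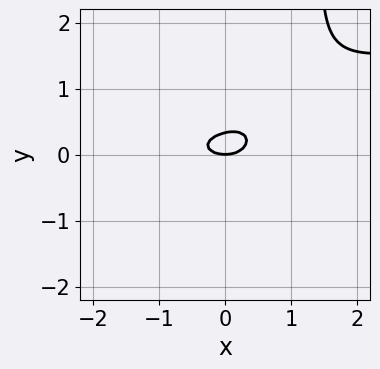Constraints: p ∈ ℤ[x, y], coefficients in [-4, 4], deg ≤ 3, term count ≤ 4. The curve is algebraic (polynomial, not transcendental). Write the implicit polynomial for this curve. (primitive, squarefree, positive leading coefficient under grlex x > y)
1. The degree is 3 — a generic line meets the curve in up to 3 points.
2. From the visible intercepts: it meets the y-axis at y = 0 (among the integer gridlines); it crosses the x-axis at the gridline x = 0.
3. These observations pin down the coefficients.

2*x*y^2 - x^2 - 3*y^2 + y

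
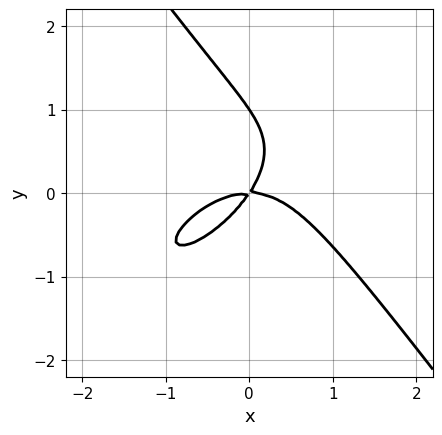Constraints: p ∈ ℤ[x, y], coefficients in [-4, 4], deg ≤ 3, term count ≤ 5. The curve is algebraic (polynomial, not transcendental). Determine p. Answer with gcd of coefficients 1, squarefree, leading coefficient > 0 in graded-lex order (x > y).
2*x^3 - 2*x^2*y + 2*y^3 + 3*x*y - 2*y^2

First, the degree is 3 — no degree-2 curve has this shape.
Then, from the axis intercepts and sections: it crosses the x-axis at the gridline x = 0; among the integer gridlines, it crosses the y-axis at y ∈ {0, 1}.
Finally, putting this together gives p.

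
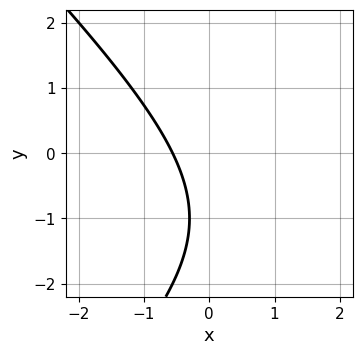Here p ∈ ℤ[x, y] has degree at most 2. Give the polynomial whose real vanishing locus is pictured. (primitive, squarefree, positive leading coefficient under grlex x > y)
deg p = 2. The shape is more complex than any degree-1 curve.
From the visible intercepts: no y-intercept at any integer in the box.
These observations pin down the coefficients.

x^2 - y^2 - 3*x - 2*y - 2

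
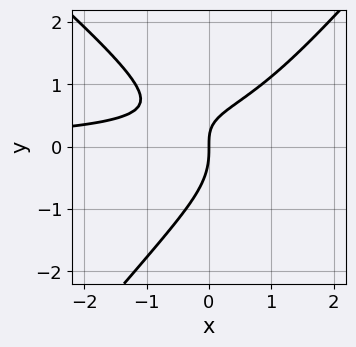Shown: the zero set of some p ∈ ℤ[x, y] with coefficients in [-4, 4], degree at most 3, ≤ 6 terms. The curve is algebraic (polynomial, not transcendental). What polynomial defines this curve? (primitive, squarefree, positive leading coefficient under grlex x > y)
The degree is 3 — no degree-2 curve has this shape.
From the visible intercepts: it crosses the x-axis at the gridline x = 0; it crosses the y-axis at the gridline y = 0.
These observations pin down the coefficients.

3*x^2*y + x*y^2 - 3*y^3 - 3*x*y + 3*x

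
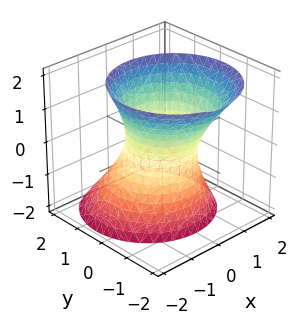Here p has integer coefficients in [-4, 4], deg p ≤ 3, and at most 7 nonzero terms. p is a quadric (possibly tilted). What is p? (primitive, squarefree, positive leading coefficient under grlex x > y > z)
2*x^2 + 2*y^2 + y*z - z^2 - 2

1. Degree: no degree-1 surface has this shape, so deg p = 2.
2. Checking where it meets the axes: the surface avoids every integer z-axis point in the box; the y-axis gridline crossings are at y ∈ {-1, 1}.
3. Putting this together gives p.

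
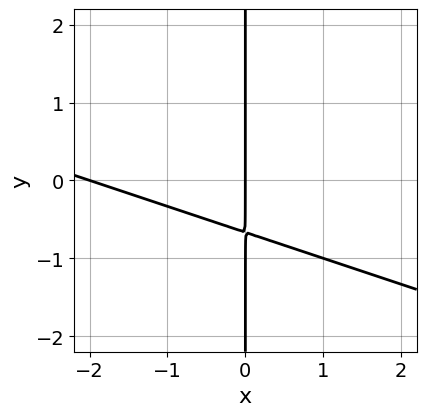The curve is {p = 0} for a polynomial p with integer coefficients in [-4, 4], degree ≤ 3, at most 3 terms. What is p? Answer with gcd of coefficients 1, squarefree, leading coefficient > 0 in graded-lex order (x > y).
x^2 + 3*x*y + 2*x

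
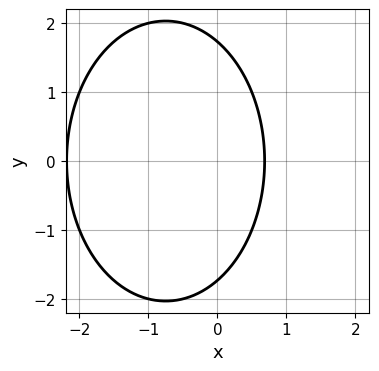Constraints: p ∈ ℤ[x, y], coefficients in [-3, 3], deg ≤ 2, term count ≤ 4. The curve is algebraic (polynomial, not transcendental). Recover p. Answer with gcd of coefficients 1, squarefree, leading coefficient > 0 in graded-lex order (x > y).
2*x^2 + y^2 + 3*x - 3

1. Degree: no degree-1 curve has this shape, so deg p = 2.
2. Symmetries: mirror symmetry y ↦ −y ⇒ only even powers of y.
3. Assembling these constraints gives the stated polynomial.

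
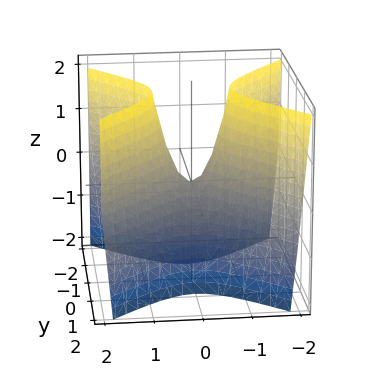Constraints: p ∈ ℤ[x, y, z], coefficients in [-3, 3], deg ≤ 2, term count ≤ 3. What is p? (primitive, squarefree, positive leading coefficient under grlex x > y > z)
First, degree: a saddle surface; a quadric, so deg p = 2.
Next, symmetries: mirror symmetry x ↦ −x ⇒ only even powers of x; it's symmetric under y → −y, forcing even powers of y.
Then, against the integer gridlines: it meets the x-axis at x = 0 (among the integer gridlines); it crosses the y-axis at the gridline y = 0; one z-axis crossing is at z = 0.
Finally, assembling these constraints gives the stated polynomial.

3*x^2 - 3*y^2 - z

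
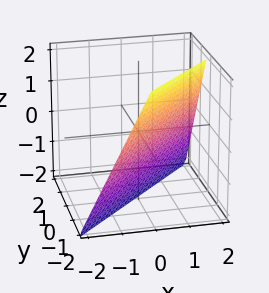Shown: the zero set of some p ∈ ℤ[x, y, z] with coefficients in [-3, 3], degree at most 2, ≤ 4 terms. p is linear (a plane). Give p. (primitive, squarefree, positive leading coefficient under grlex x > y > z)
2*x - 2*y - z - 2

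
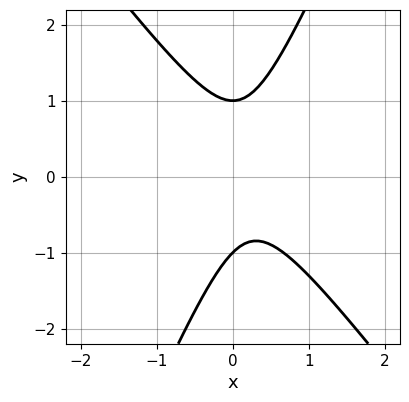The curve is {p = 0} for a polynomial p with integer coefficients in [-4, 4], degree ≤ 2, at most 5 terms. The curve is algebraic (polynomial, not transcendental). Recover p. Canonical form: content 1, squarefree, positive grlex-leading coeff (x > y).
First, the degree is 2 — the shape is more complex than any degree-1 curve.
Next, from the axis intercepts and sections: among the integer gridlines, it crosses the y-axis at y ∈ {-1, 1}; no x-intercept at any integer in the box.
Finally, solving for integer coefficients yields p as stated.

3*x^2 + x*y - y^2 - x + 1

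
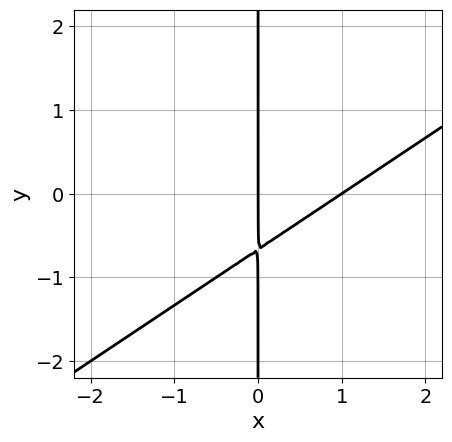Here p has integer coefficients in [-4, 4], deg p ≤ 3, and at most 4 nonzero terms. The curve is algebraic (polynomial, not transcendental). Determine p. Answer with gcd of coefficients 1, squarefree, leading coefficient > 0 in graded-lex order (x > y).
2*x^2 - 3*x*y - 2*x

(a) Degree: a generic line meets the curve in up to 2 points, so deg p = 2.
(b) Reading off the gridlines: every point of the y-axis in the box is on the curve; among the integer gridlines, it crosses the x-axis at x ∈ {0, 1}.
(c) The integer polynomial consistent with all of this is the stated p.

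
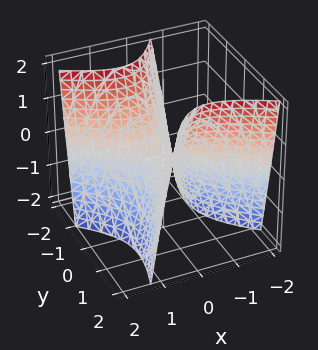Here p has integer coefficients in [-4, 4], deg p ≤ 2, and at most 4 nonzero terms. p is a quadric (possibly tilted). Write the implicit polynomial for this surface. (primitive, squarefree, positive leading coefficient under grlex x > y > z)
(a) deg p = 2.
(b) Checking where it meets the axes: one z-axis crossing is at z = 0; one x-axis crossing is at x = 0; one y-axis crossing is at y = 0.
(c) These observations pin down the coefficients.

3*x^2 + 3*x*y - 2*y^2 + 2*z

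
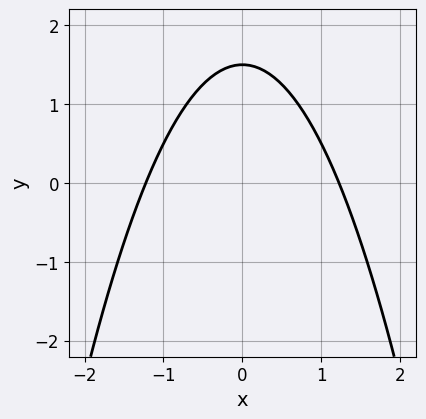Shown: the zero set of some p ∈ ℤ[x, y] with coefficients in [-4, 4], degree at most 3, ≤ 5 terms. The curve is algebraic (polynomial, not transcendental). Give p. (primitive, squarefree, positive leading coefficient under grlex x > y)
(a) Degree: a generic line meets the curve in up to 2 points, so deg p = 2.
(b) Symmetries: mirror symmetry x ↦ −x ⇒ only even powers of x.
(c) Putting this together gives p.

2*x^2 + 2*y - 3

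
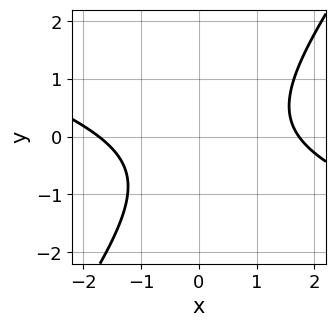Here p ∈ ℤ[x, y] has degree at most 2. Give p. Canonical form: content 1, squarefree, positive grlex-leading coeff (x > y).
(a) The degree is 2 — a generic line meets the curve in up to 2 points.
(b) Observable constraints: no y-intercept at any integer in the box.
(c) The integer polynomial consistent with all of this is the stated p.

x^2 + 2*x*y - 2*y^2 - y - 3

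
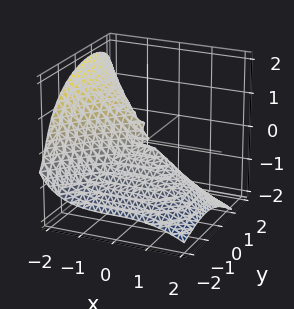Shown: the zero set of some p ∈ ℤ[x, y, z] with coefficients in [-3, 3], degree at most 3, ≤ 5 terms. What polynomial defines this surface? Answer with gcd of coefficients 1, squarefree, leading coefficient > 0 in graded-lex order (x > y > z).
(a) Degree: the shape is more complex than any degree-2 surface, so deg p = 3.
(b) From the visible intercepts: it crosses the x-axis at the gridline x = 0; it crosses the y-axis at the gridline y = 0; one z-axis crossing is at z = 0.
(c) Assembling these constraints gives the stated polynomial.

x^3 + 2*z^3 + 3*y^2 - 3*y*z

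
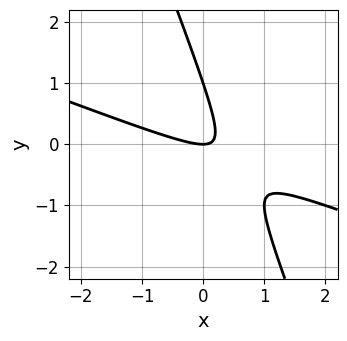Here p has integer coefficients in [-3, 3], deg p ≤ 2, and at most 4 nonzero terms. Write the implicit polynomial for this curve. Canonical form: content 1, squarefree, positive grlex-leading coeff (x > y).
x^2 + 3*x*y + y^2 - y

(a) deg p = 2. The shape is more complex than any degree-1 curve.
(b) From the visible intercepts: among the integer gridlines, it crosses the y-axis at y ∈ {0, 1}; it crosses the x-axis at the gridline x = 0.
(c) Putting this together gives p.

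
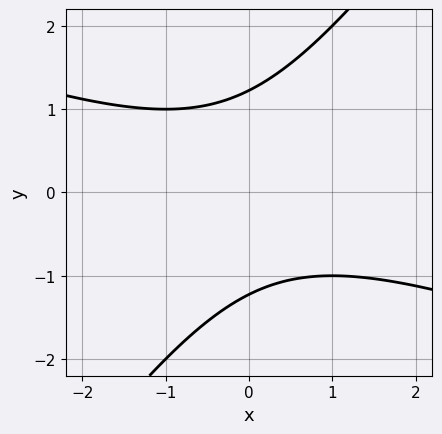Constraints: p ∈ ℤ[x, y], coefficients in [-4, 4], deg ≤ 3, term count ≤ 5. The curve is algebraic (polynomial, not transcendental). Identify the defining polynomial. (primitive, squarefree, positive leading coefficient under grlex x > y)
The degree is 2 — no degree-1 curve has this shape.
From the visible intercepts: no x-intercept at any integer in the box.
The integer polynomial consistent with all of this is the stated p.

x^2 + 2*x*y - 2*y^2 + 3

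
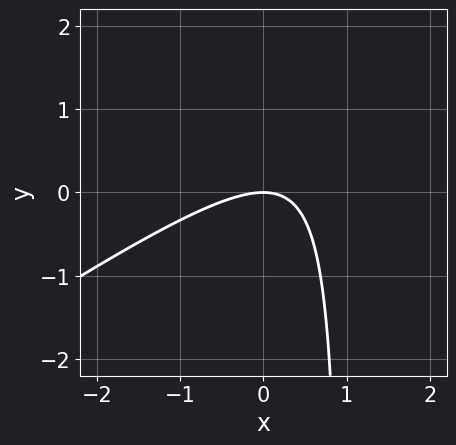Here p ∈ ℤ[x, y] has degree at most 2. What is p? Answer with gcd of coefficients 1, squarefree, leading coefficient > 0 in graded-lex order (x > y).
2*x^2 - 3*x*y + 3*y

(a) The degree is 2 — no degree-1 curve has this shape.
(b) Reading off the gridlines: one y-axis crossing is at y = 0; it meets the x-axis at x = 0 (among the integer gridlines).
(c) The integer polynomial consistent with all of this is the stated p.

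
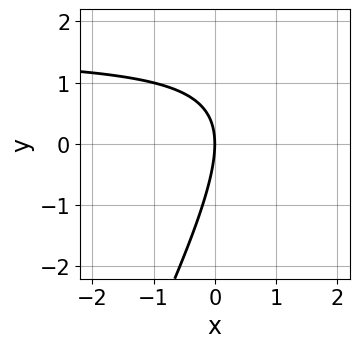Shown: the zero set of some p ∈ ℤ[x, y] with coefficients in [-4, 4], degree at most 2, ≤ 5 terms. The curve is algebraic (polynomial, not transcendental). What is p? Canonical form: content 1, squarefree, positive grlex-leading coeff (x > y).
(a) Degree: no degree-1 curve has this shape, so deg p = 2.
(b) Observable constraints: one y-axis crossing is at y = 0; it meets the x-axis at x = 0 (among the integer gridlines).
(c) Fitting integer coefficients to these (and the overall shape) gives p.

2*x*y - y^2 - 3*x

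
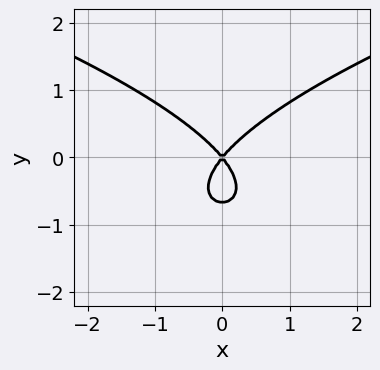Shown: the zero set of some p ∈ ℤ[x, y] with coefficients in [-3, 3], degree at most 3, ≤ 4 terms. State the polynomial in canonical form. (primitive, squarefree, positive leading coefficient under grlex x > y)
3*y^3 - 3*x^2 + 2*y^2

First, the degree is 3 — a generic line meets the curve in up to 3 points.
Next, symmetries: mirror symmetry x ↦ −x ⇒ only even powers of x.
Next, reading off the gridlines: it meets the x-axis at x = 0 (among the integer gridlines); it crosses the y-axis at the gridline y = 0.
Finally, the integer polynomial consistent with all of this is the stated p.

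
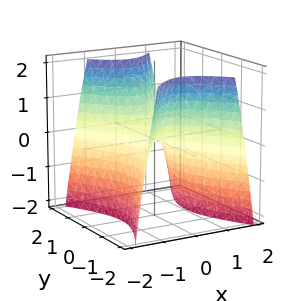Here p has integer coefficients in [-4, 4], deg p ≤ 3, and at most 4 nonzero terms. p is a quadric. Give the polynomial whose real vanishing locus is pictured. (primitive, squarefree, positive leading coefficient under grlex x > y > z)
deg p = 2.
Symmetries: it's symmetric under y → −y, forcing even powers of y; the x ↦ −x reflection is a symmetry, so x appears only in even powers.
From the axis intercepts and sections: it meets the z-axis at z = 0 (among the integer gridlines); it crosses the y-axis at the gridline y = 0.
Putting this together gives p.

2*x^2 - y^2 + z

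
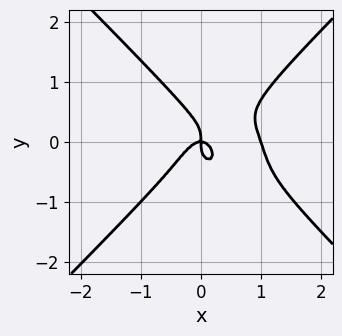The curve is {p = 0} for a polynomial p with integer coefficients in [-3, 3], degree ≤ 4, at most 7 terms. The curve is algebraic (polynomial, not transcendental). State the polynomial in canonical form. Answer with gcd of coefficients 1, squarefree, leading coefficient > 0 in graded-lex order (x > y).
1. Degree: no degree-3 curve has this shape, so deg p = 4.
2. Reading off the gridlines: among the integer gridlines, it crosses the x-axis at x ∈ {0, 1}; it crosses the y-axis at the gridline y = 0.
3. Assembling these constraints gives the stated polynomial.

3*x^4 - 3*y^4 - 3*x^3 + 2*x^2*y - x*y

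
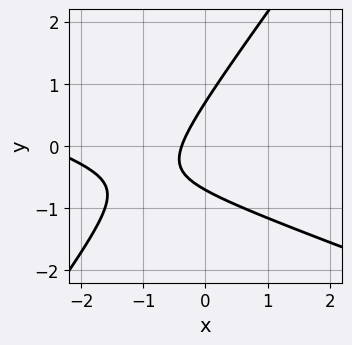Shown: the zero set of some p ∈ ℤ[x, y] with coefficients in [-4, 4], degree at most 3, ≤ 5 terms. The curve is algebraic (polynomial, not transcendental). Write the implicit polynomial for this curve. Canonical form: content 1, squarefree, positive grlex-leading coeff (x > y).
x^2 + 2*x*y - 2*y^2 + 3*x + 1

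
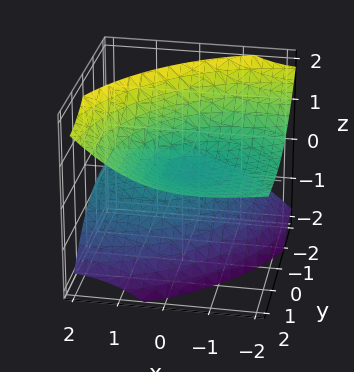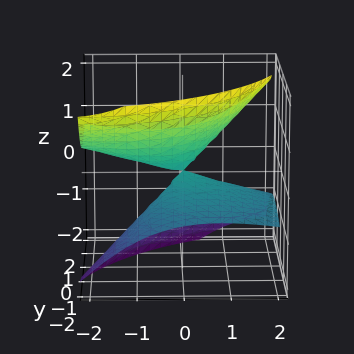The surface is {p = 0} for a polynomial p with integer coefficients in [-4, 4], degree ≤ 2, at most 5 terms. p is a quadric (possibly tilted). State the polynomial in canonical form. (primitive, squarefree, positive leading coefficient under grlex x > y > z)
1. deg p = 2.
2. From the axis intercepts and sections: it meets the z-axis at z = 0 (among the integer gridlines); one y-axis crossing is at y = 0; it crosses the x-axis at the gridline x = 0.
3. Fitting integer coefficients to these (and the overall shape) gives p.

x^2 + 3*x*z + y^2 - 3*y*z - 3*z^2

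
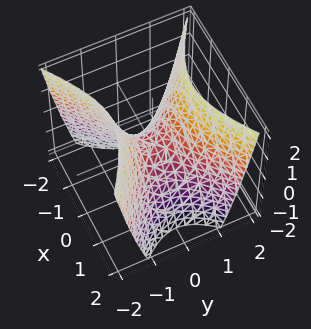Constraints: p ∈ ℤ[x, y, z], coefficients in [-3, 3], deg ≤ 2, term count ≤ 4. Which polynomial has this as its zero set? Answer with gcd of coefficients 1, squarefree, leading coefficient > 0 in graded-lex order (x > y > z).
Degree: a hyperbolic paraboloid; a quadric, so deg p = 2.
Symmetries: the y ↦ −y reflection is a symmetry, so y appears only in even powers; it's symmetric under x → −x, forcing even powers of x.
Reading off the gridlines: one z-axis crossing is at z = 0; one y-axis crossing is at y = 0.
Fitting integer coefficients to these (and the overall shape) gives p.

2*x^2 - 3*y^2 + 2*z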